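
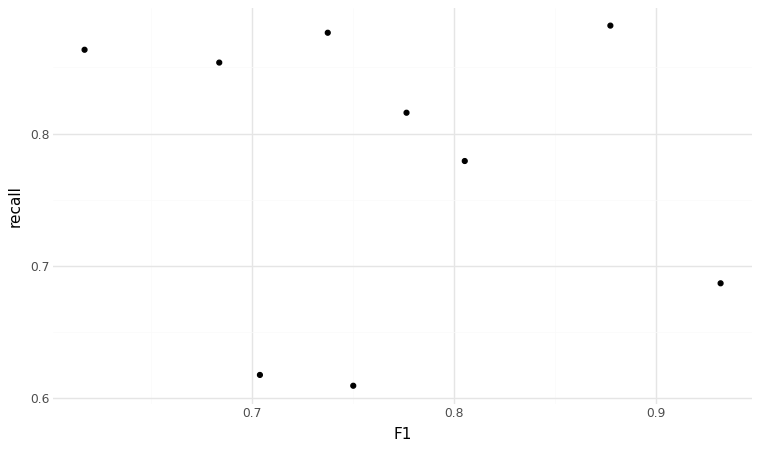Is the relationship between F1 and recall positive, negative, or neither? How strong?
no clear correlation

Points are roughly uncorrelated; weak (|r| ≈ 0.1).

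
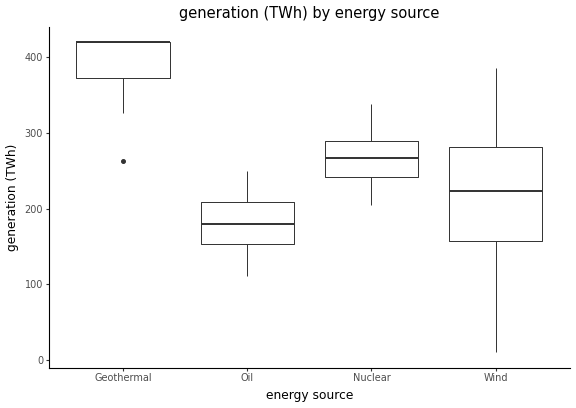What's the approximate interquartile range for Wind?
Q3 ≈ 275, Q1 ≈ 150; IQR ≈ 125.

≈ 125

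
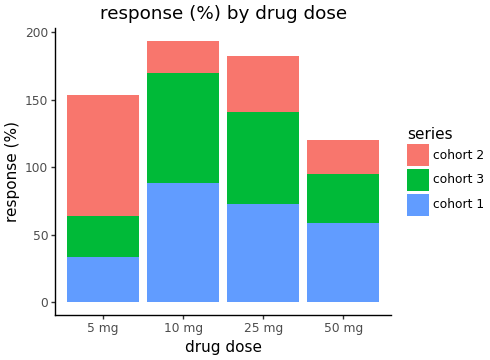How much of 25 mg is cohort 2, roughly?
cohort 2 top ≈ 180, bottom ≈ 140; segment ≈ 40.

≈ 40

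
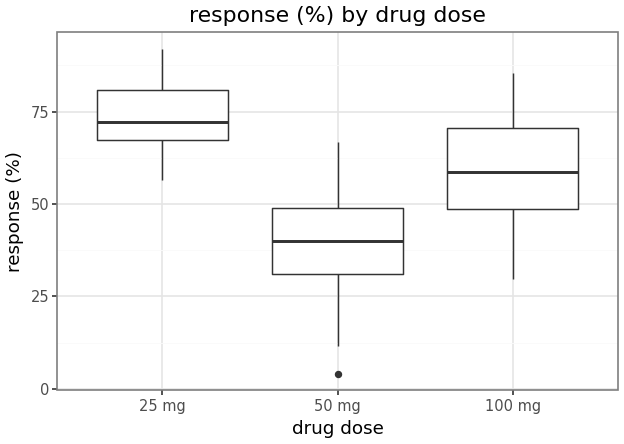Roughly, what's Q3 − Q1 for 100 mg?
Q3 ≈ 70, Q1 ≈ 50; IQR ≈ 20.

≈ 20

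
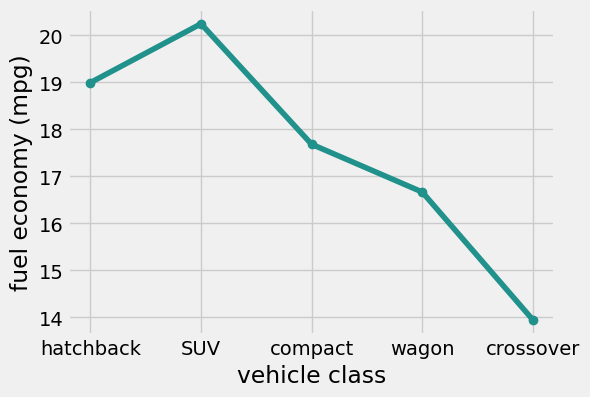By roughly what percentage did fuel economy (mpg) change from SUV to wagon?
SUV ≈ 20, wagon ≈ 17; (17 − 20) / 20 ≈ -15%.

≈ -15%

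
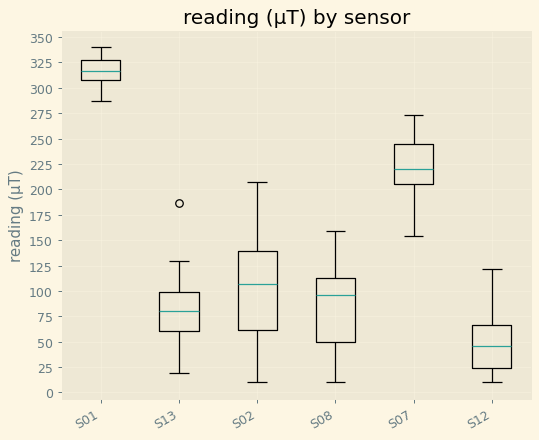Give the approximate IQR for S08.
≈ 75

Q3 ≈ 125, Q1 ≈ 50; IQR ≈ 75.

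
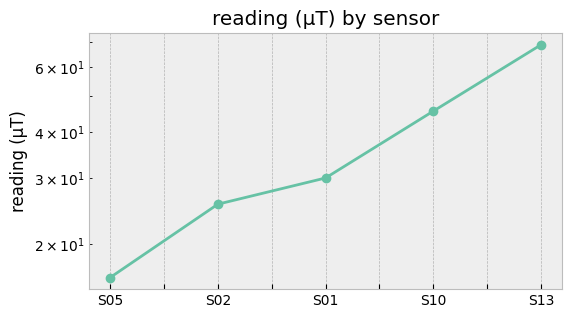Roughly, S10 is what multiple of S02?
S10 ≈ 45, S02 ≈ 25; 45/25 ≈ 1.8.

≈ 1.8×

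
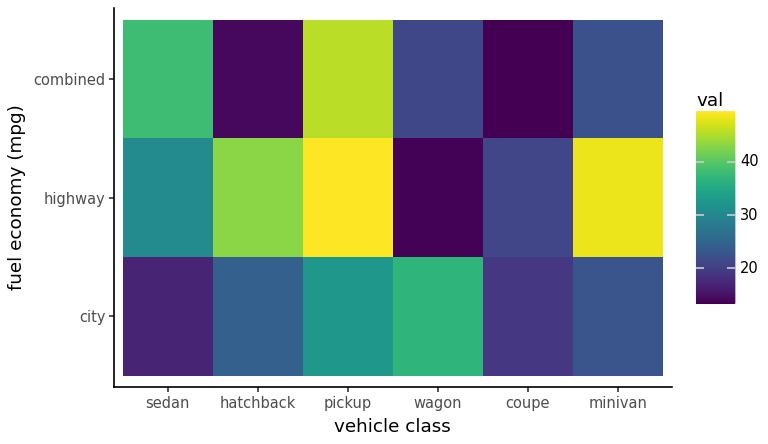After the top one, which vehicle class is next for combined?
sedan

Top 3 for combined: pickup ≈ 45, sedan ≈ 40, minivan ≈ 20.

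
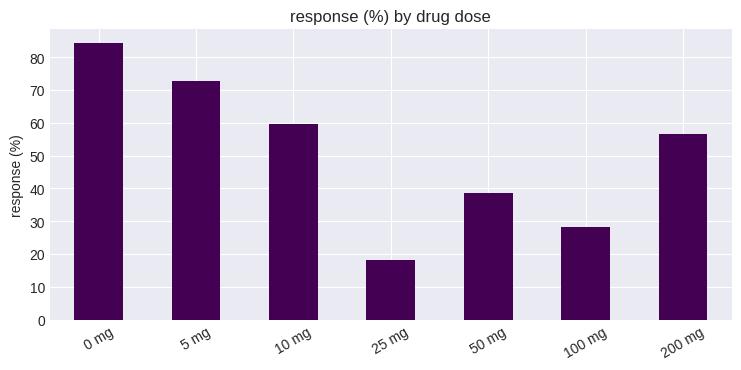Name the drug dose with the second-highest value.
Top 3: 0 mg ≈ 80, 5 mg ≈ 70, 10 mg ≈ 60.

5 mg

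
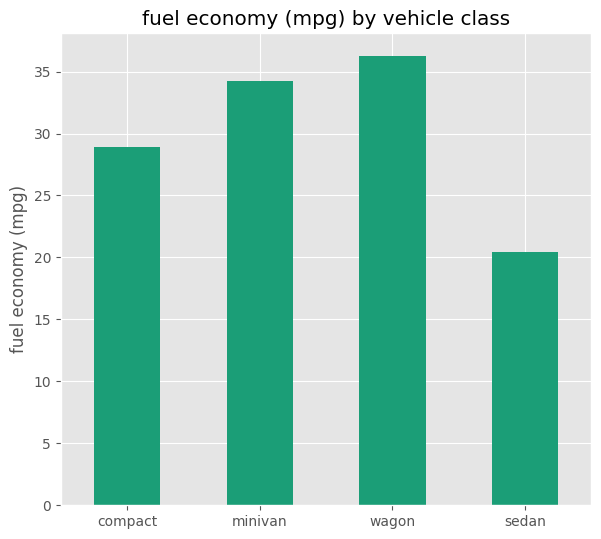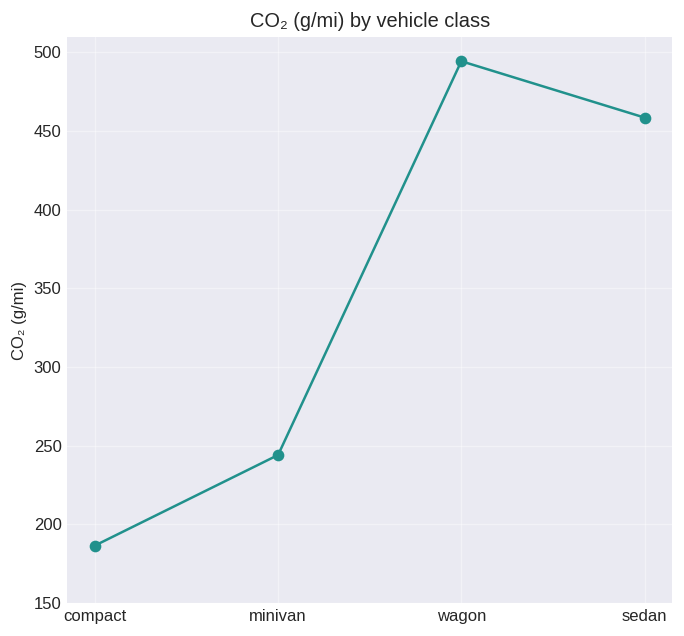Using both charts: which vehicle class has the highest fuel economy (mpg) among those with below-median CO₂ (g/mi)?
Chart 2 median CO₂ (g/mi) ≈ 350; below-median vehicle classes: compact, minivan. Among those, minivan has the highest fuel economy (mpg) (≈ 35).

minivan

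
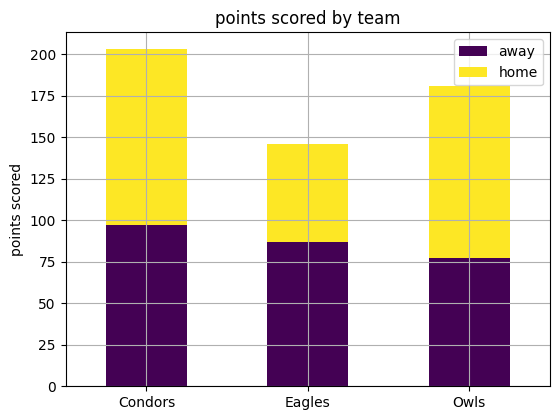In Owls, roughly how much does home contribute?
≈ 100

home top ≈ 180, bottom ≈ 80; segment ≈ 100.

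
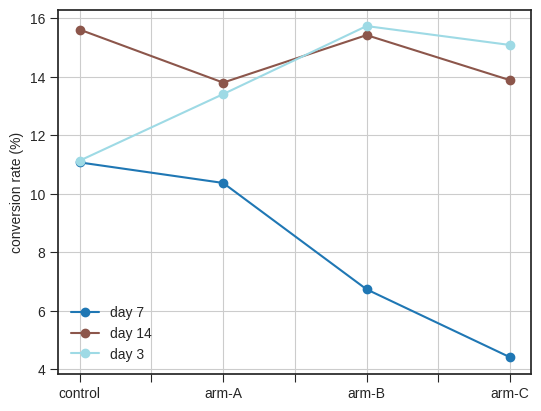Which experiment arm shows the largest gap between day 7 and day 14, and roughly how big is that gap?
arm-C, ≈ 10 %

arm-C: day 7 ≈ 4, day 14 ≈ 14 → gap ≈ 10. Next-largest (arm-B) is only ≈ 8.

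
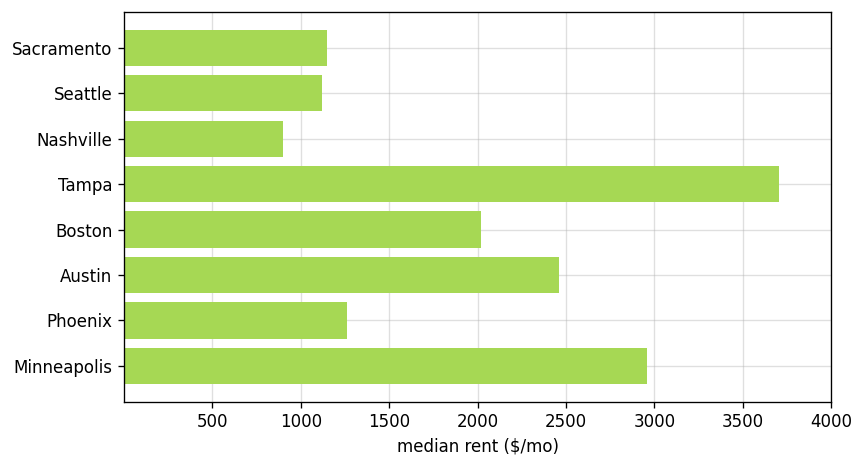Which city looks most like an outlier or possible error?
Tampa ≈ 3500; the rest sit between ≈ 1000 and ≈ 3000.

Tampa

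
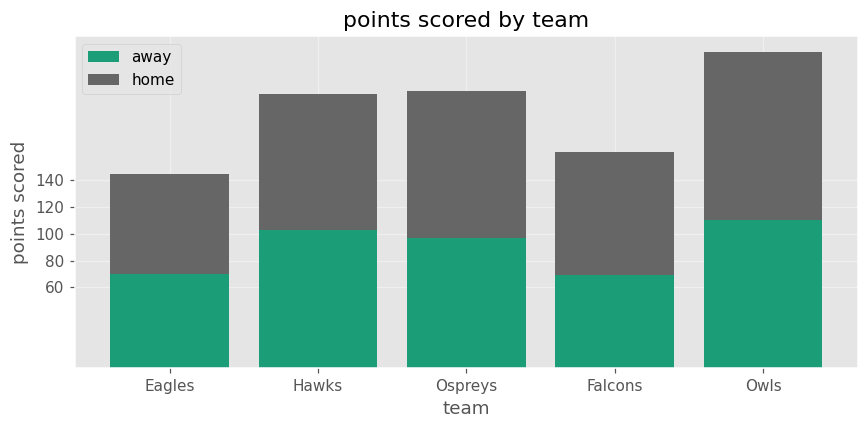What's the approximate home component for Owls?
home top ≈ 240, bottom ≈ 120; segment ≈ 120.

≈ 120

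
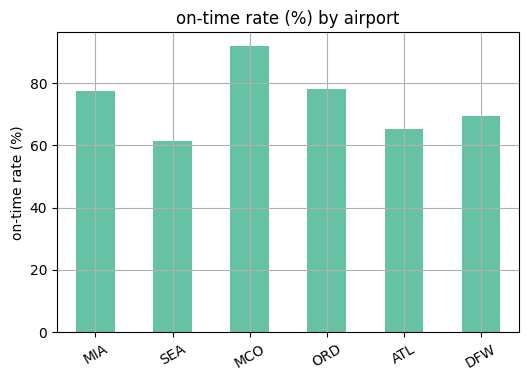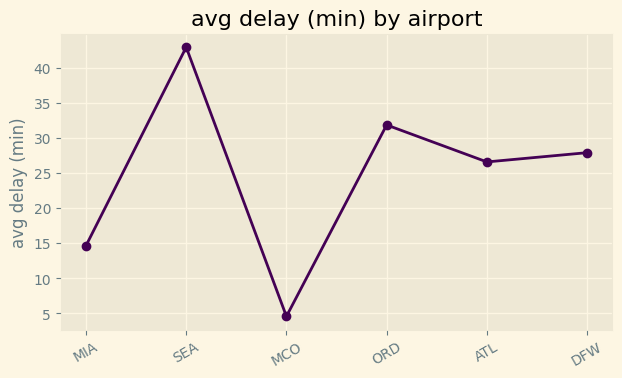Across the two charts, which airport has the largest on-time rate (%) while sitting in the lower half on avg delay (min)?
MCO

Chart 2 median avg delay (min) ≈ 25; below-median airports: MIA, MCO, ATL. Among those, MCO has the highest on-time rate (%) (≈ 90).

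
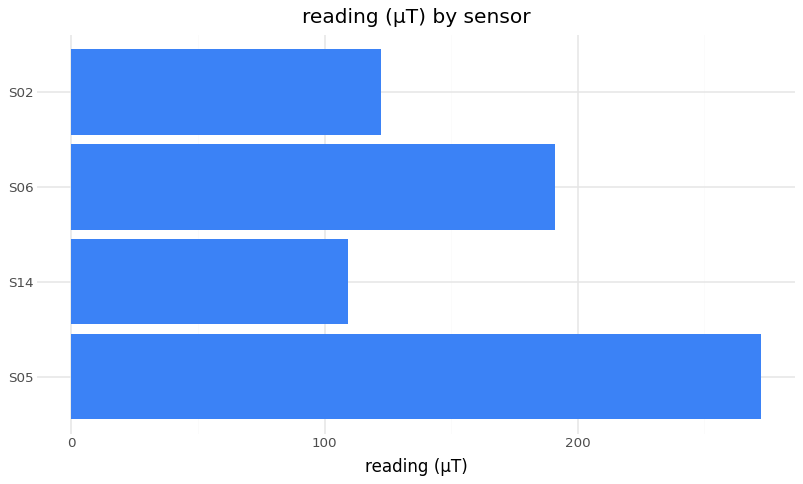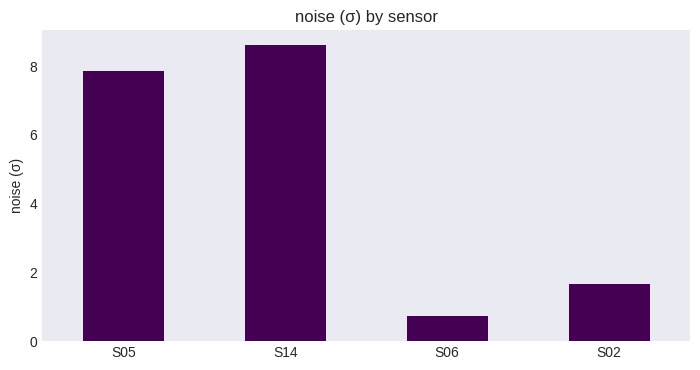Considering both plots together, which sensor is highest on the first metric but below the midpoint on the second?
Chart 2 median noise (σ) ≈ 5; below-median sensors: S06, S02. Among those, S06 has the highest reading (µT) (≈ 200).

S06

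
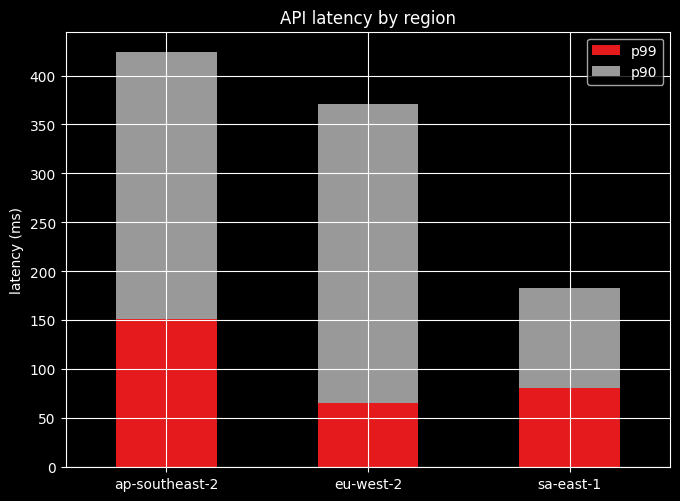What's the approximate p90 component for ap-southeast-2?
p90 top ≈ 400, bottom ≈ 150; segment ≈ 250.

≈ 250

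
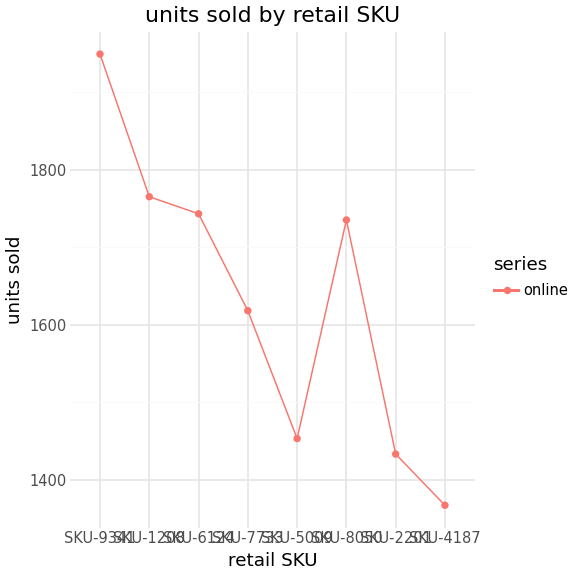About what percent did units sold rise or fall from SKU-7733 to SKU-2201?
SKU-7733 ≈ 1600, SKU-2201 ≈ 1450; (1450 − 1600) / 1600 ≈ -9.4%.

≈ -9.4%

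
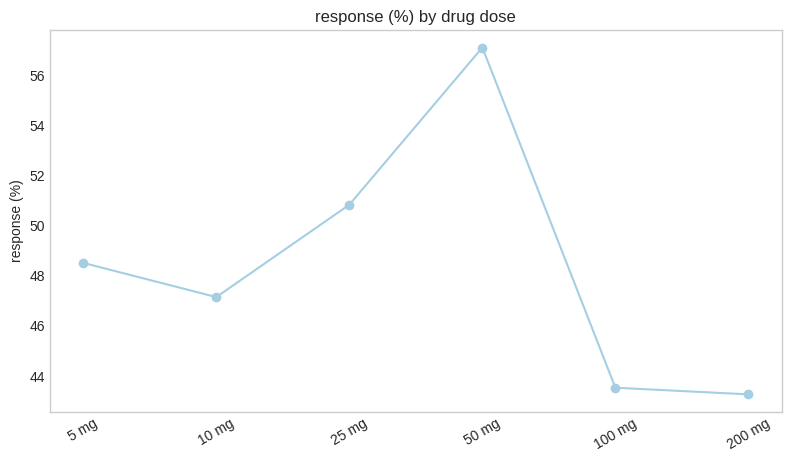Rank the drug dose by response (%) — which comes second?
25 mg

Top 3: 50 mg ≈ 58, 25 mg ≈ 50, 5 mg ≈ 48.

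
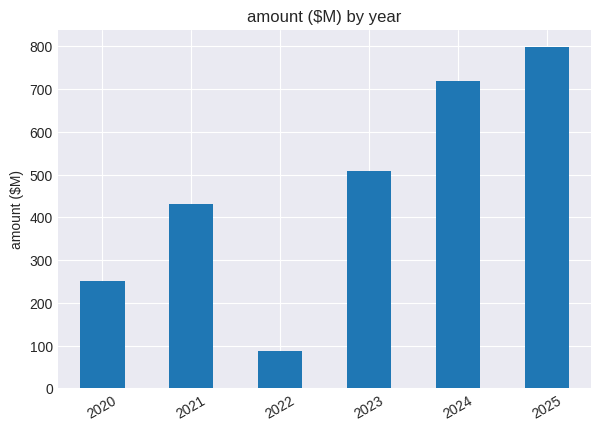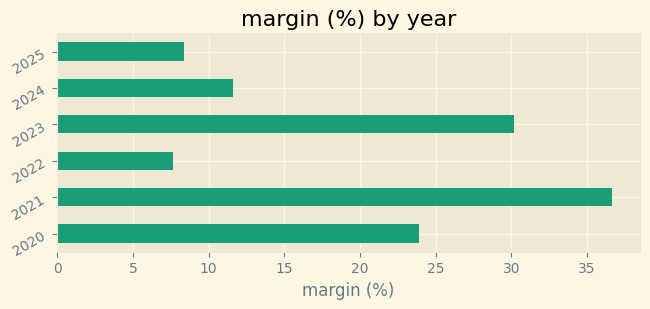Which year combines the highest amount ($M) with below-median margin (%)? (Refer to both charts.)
Chart 2 median margin (%) ≈ 20; below-median years: 2022, 2024, 2025. Among those, 2025 has the highest amount ($M) (≈ 800).

2025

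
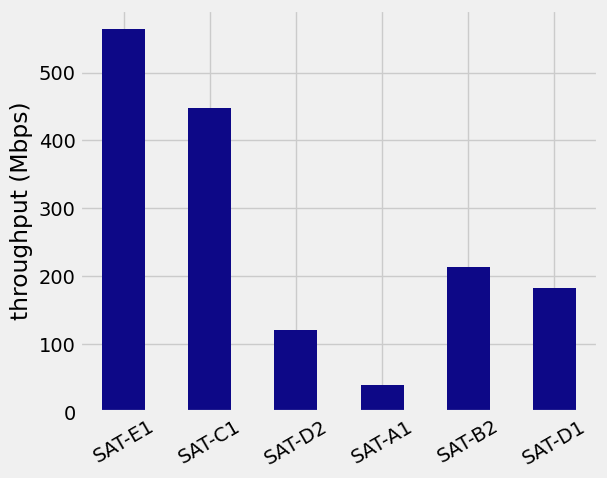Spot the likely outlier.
SAT-E1 ≈ 550; the rest sit between ≈ 50 and ≈ 450.

SAT-E1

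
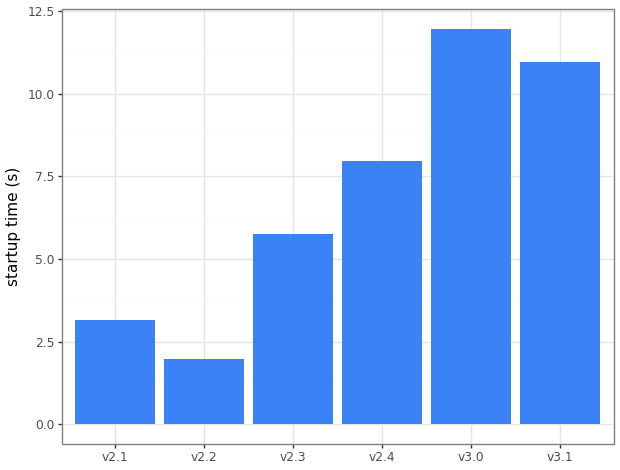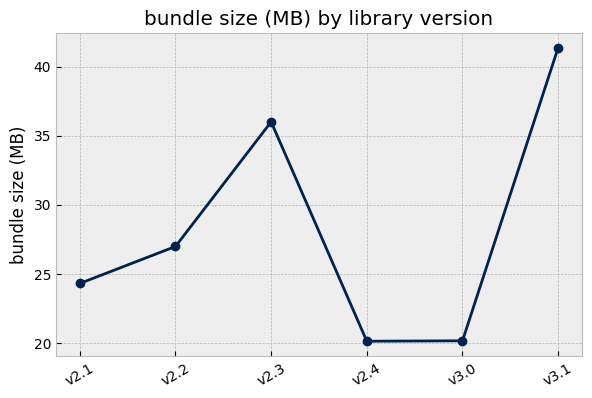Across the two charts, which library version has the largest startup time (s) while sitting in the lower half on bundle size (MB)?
Chart 2 median bundle size (MB) ≈ 25; below-median library versions: v2.1, v2.4, v3.0. Among those, v3.0 has the highest startup time (s) (≈ 12).

v3.0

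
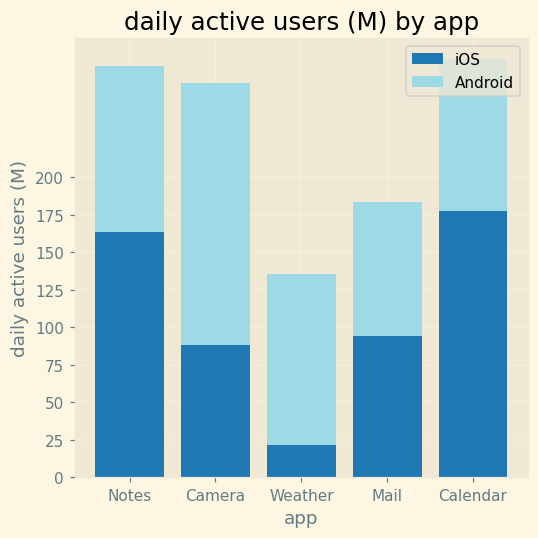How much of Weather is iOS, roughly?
≈ 25

iOS top ≈ 25, bottom ≈ 0; segment ≈ 25.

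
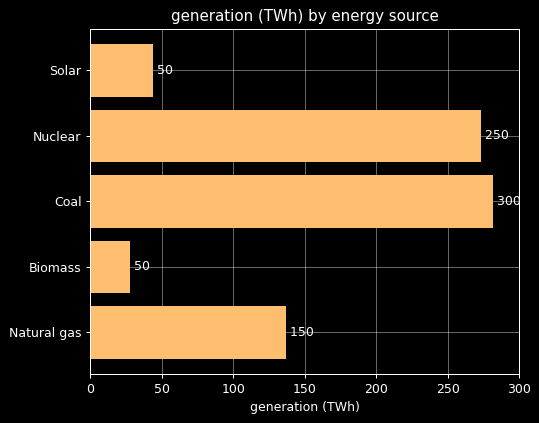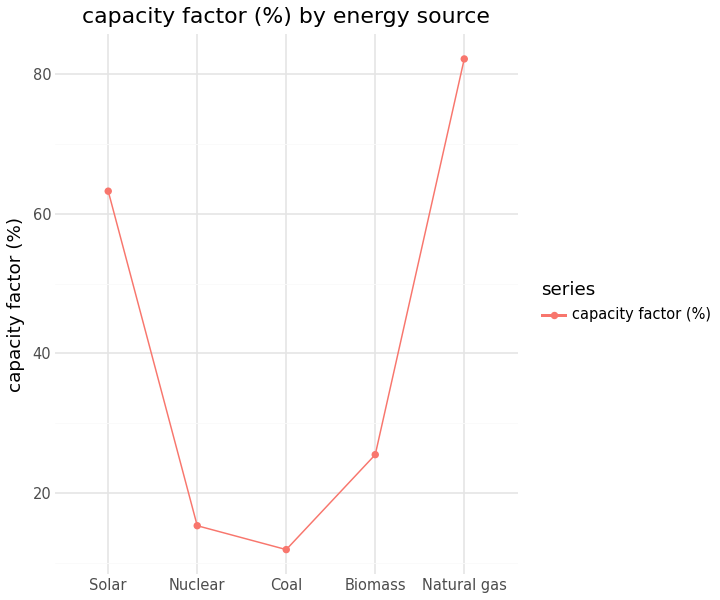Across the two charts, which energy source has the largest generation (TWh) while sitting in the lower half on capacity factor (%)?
Chart 2 median capacity factor (%) ≈ 30; below-median energy sources: Nuclear, Coal. Among those, Coal has the highest generation (TWh) (≈ 300).

Coal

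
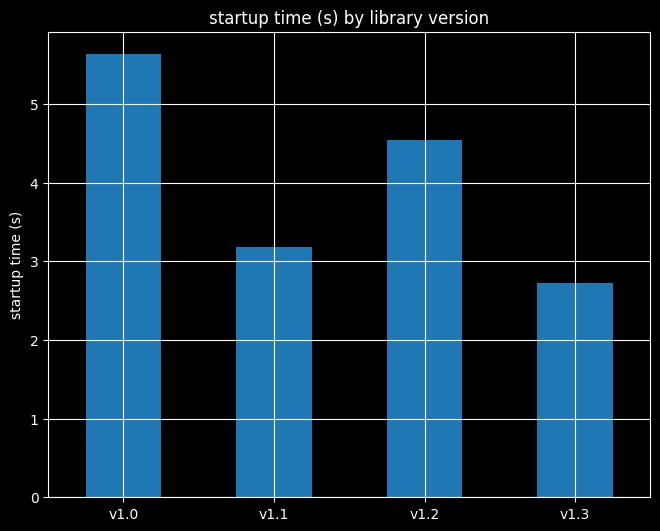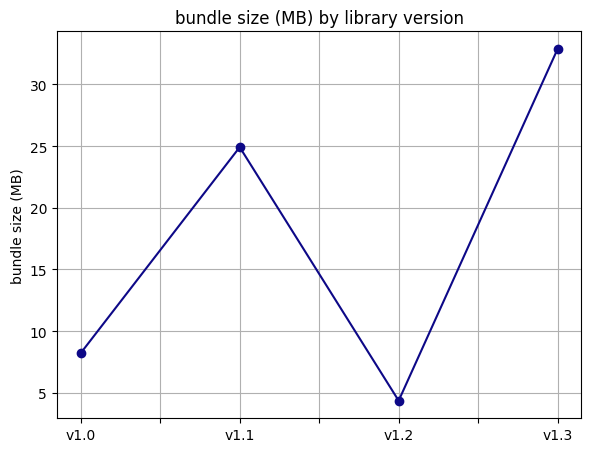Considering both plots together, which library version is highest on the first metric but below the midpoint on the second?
Chart 2 median bundle size (MB) ≈ 15; below-median library versions: v1.0, v1.2. Among those, v1.0 has the highest startup time (s) (≈ 6).

v1.0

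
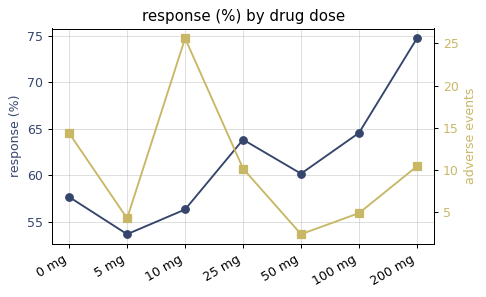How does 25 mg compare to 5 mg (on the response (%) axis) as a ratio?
25 mg ≈ 64, 5 mg ≈ 54; 64/54 ≈ 1.19.

≈ 1.19×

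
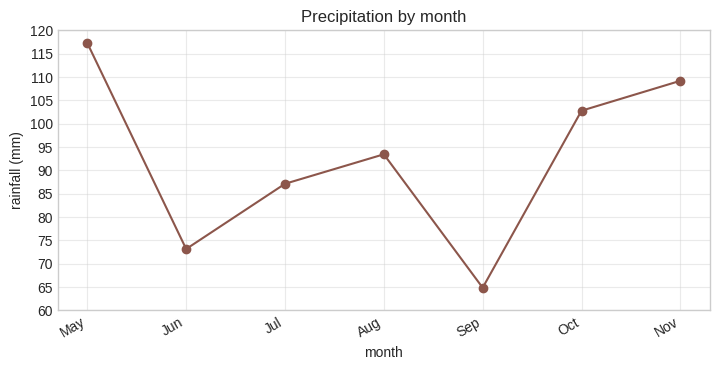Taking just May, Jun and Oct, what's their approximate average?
≈ 98

(115 + 75 + 105) / 3 ≈ 98.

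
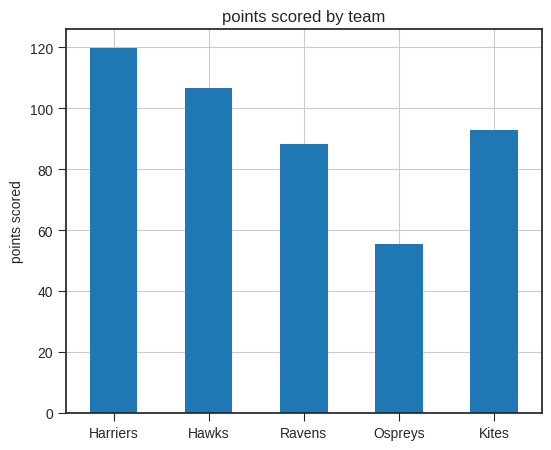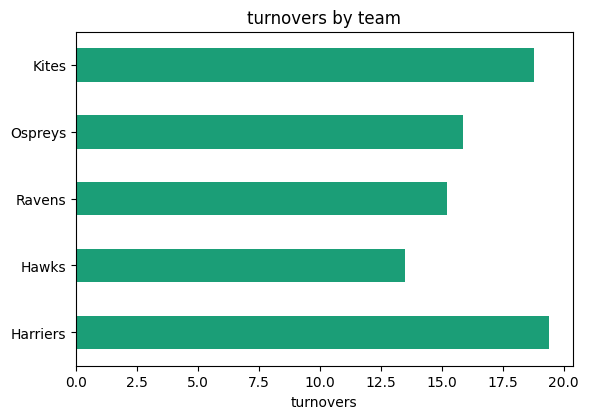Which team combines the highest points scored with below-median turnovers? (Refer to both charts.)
Chart 2 median turnovers ≈ 16; below-median teams: Hawks, Ravens. Among those, Hawks has the highest points scored (≈ 100).

Hawks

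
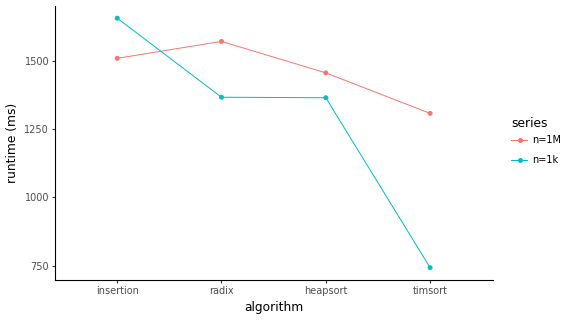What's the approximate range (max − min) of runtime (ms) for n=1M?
Max radix ≈ 1600, min timsort ≈ 1300; range ≈ 300.

≈ 300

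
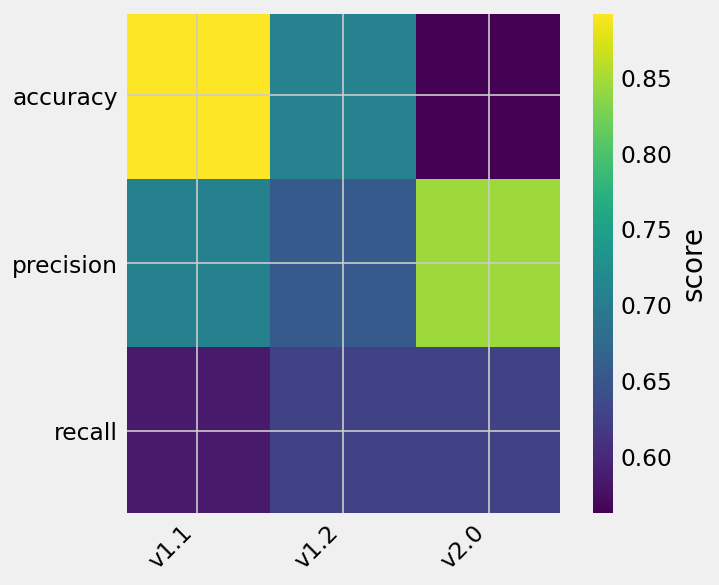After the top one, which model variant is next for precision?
Top 3 for precision: v2.0 ≈ 0.85, v1.1 ≈ 0.70, v1.2 ≈ 0.65.

v1.1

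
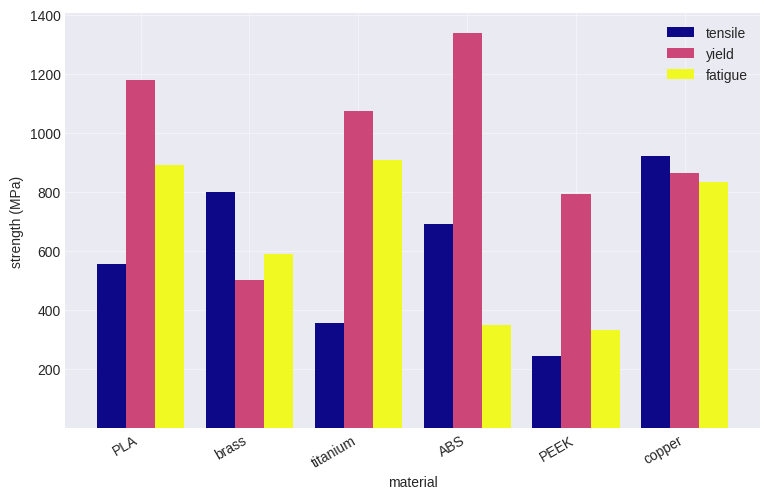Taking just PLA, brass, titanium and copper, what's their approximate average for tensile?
(600 + 800 + 400 + 1000) / 4 ≈ 700.

≈ 700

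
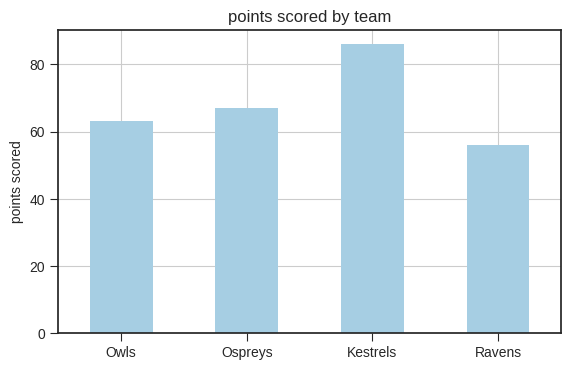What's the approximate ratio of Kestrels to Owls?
Kestrels ≈ 90, Owls ≈ 60; 90/60 ≈ 1.5.

≈ 1.5×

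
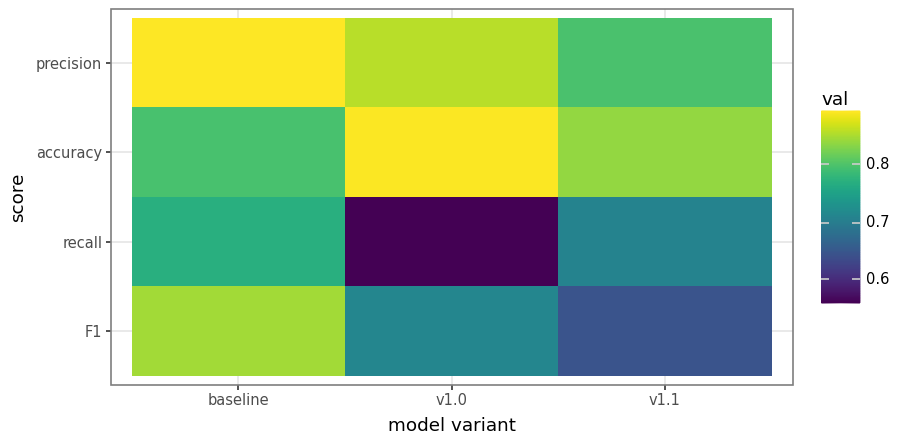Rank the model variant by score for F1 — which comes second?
Top 3 for F1: baseline ≈ 0.85, v1.0 ≈ 0.70, v1.1 ≈ 0.65.

v1.0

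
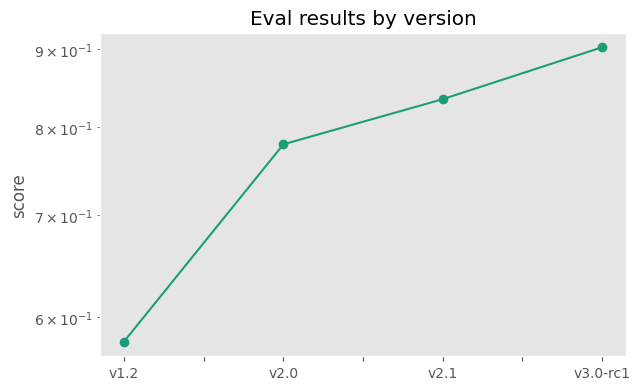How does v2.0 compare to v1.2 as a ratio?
v2.0 ≈ 0.80, v1.2 ≈ 0.60; 0.80/0.60 ≈ 1.33.

≈ 1.33×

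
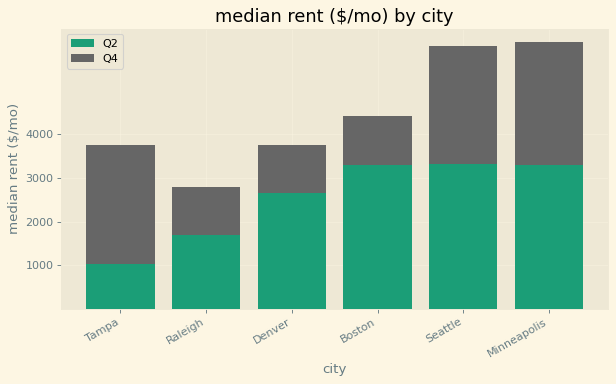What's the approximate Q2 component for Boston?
≈ 3000

Q2 top ≈ 3000, bottom ≈ 0; segment ≈ 3000.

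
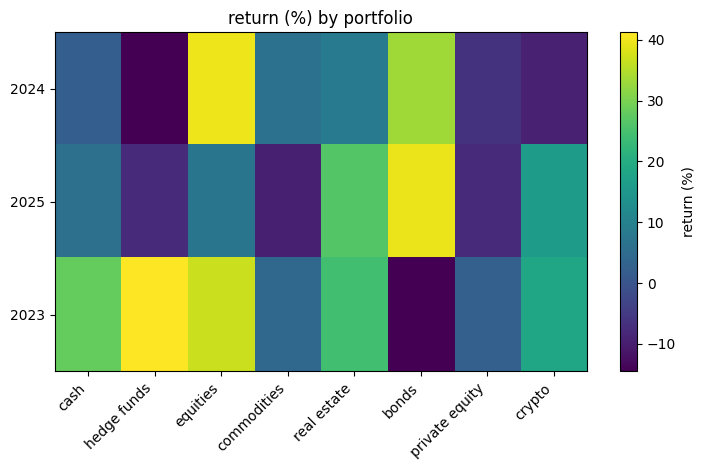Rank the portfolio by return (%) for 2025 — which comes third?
crypto

Top 4 for 2025: bonds ≈ 40, real estate ≈ 25, crypto ≈ 15, equities ≈ 5.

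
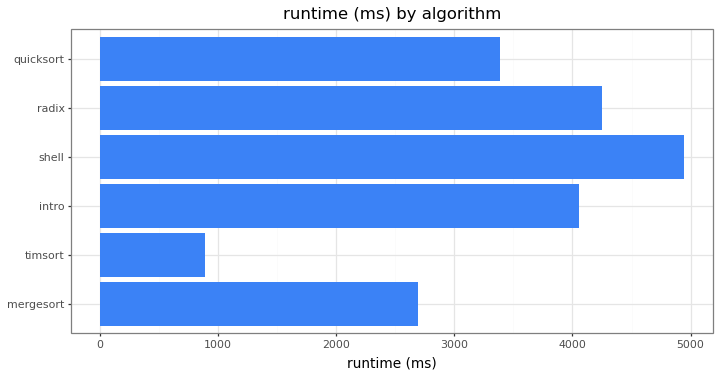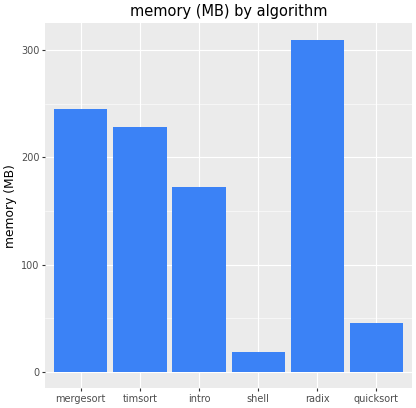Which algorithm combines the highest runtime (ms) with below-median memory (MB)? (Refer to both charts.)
shell

Chart 2 median memory (MB) ≈ 200; below-median algorithms: intro, shell, quicksort. Among those, shell has the highest runtime (ms) (≈ 5000).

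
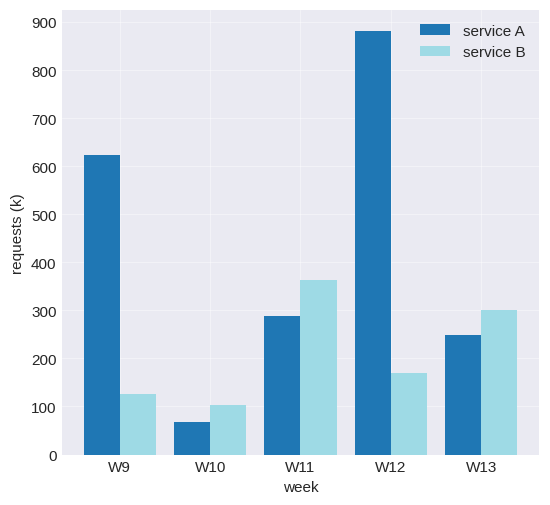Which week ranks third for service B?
Top 4 for service B: W11 ≈ 400, W13 ≈ 300, W12 ≈ 200, W9 ≈ 100.

W12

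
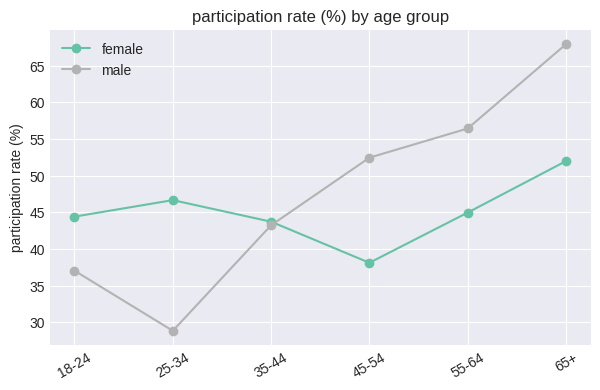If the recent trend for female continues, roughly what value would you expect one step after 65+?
Last three: 40, 45, 50 → slope ≈ 5/step → next ≈ 55.

≈ 55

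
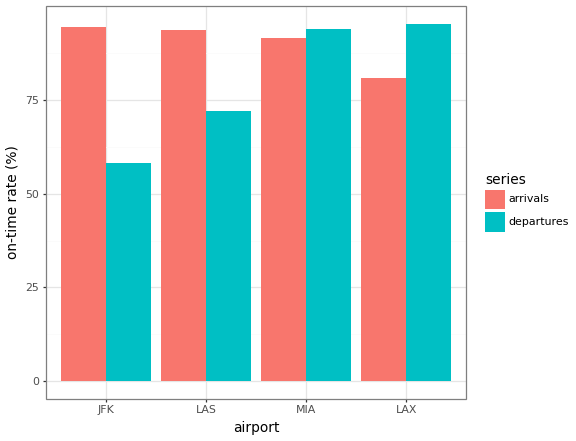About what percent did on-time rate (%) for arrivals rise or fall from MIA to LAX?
MIA ≈ 90, LAX ≈ 80; (80 − 90) / 90 ≈ -11.1%.

≈ -11.1%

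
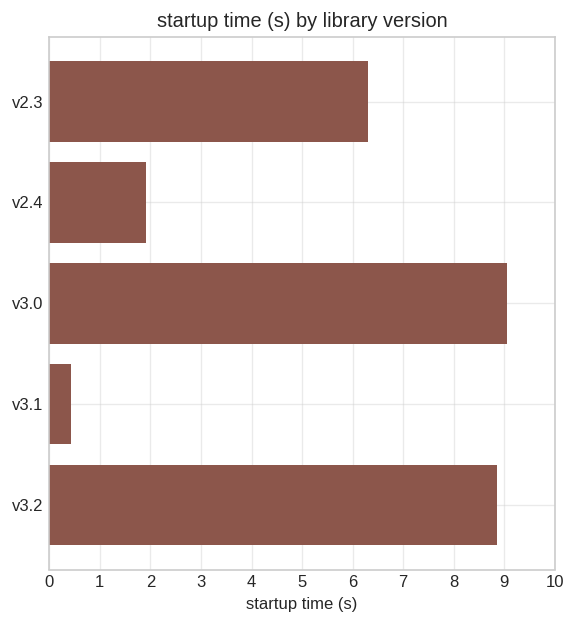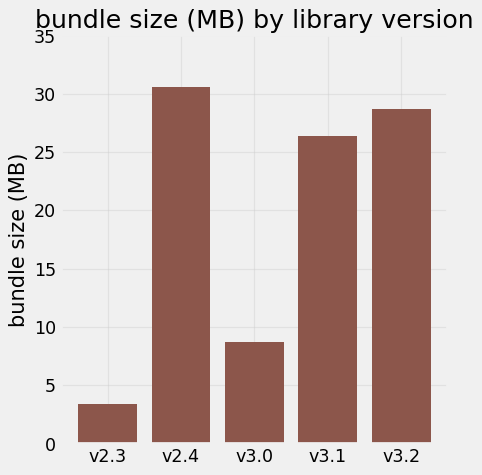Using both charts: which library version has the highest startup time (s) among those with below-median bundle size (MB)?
v3.0

Chart 2 median bundle size (MB) ≈ 25; below-median library versions: v2.3, v3.0. Among those, v3.0 has the highest startup time (s) (≈ 9).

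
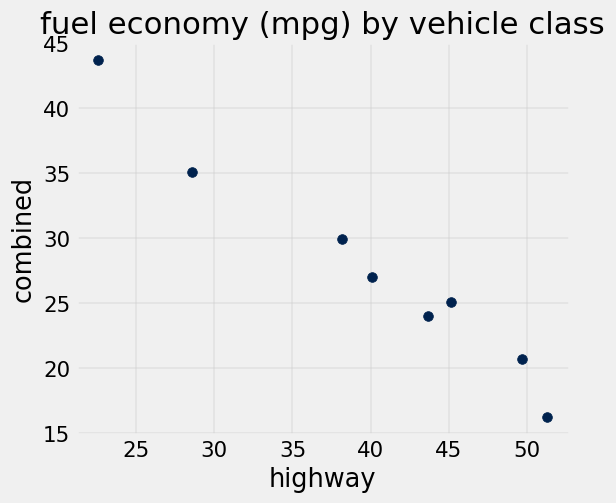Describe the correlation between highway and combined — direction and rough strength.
Points are negatively correlated; strong (|r| ≈ 1.0).

negative, strong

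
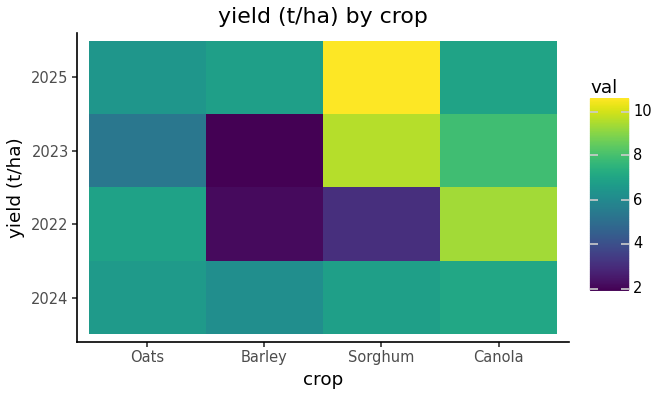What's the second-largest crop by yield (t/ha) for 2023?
Canola

Top 3 for 2023: Sorghum ≈ 10, Canola ≈ 8, Oats ≈ 5.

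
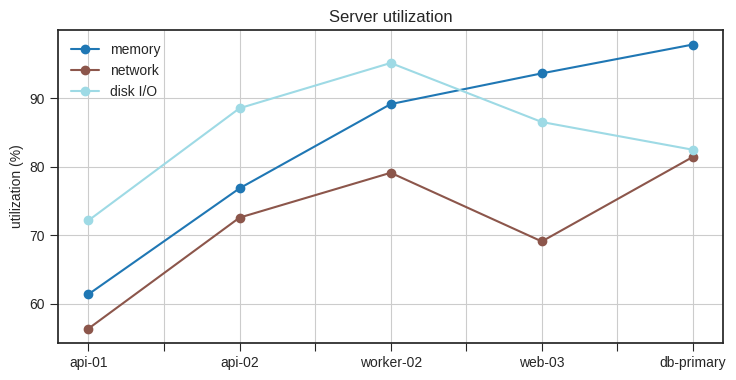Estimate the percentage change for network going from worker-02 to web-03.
worker-02 ≈ 80, web-03 ≈ 70; (70 − 80) / 80 ≈ -12.5%.

≈ -12.5%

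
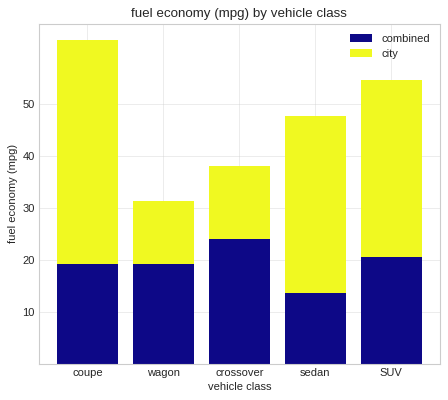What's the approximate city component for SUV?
city top ≈ 50, bottom ≈ 20; segment ≈ 30.

≈ 30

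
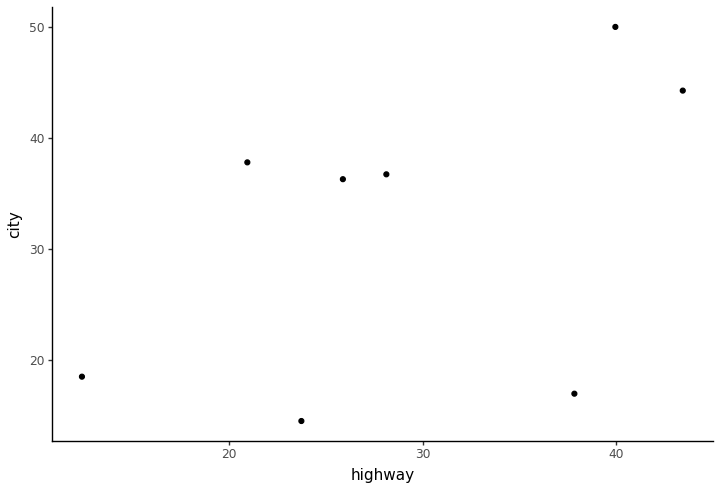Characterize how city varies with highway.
positive, moderate

Points are positively correlated; moderate (|r| ≈ 0.5).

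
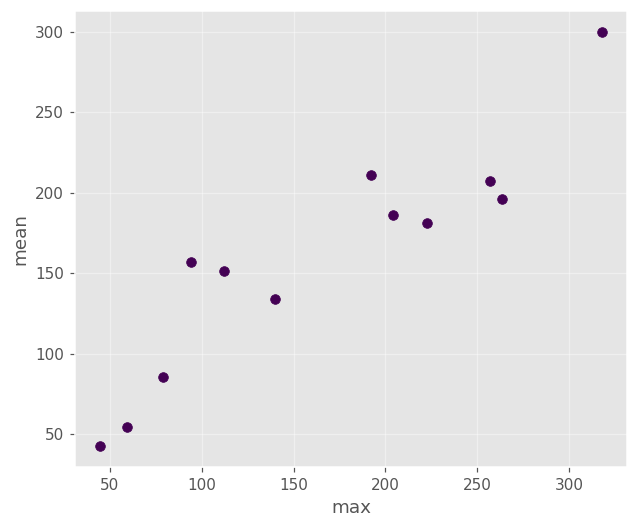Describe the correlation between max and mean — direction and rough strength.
positive, strong

Points are positively correlated; strong (|r| ≈ 0.9).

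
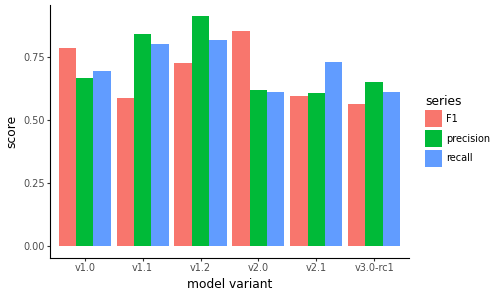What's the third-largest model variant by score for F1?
v1.2

Top 4 for F1: v2.0 ≈ 0.9, v1.0 ≈ 0.8, v1.2 ≈ 0.7, v2.1 ≈ 0.6.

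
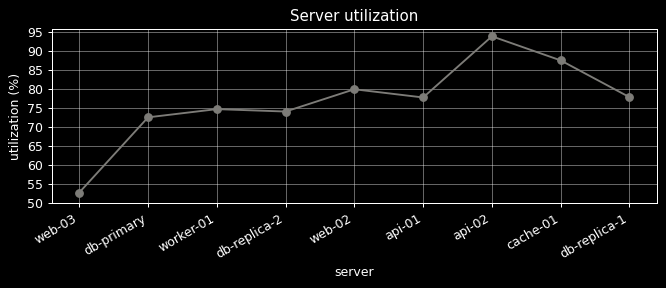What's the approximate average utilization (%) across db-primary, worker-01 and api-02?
(75 + 75 + 95) / 3 ≈ 82.

≈ 82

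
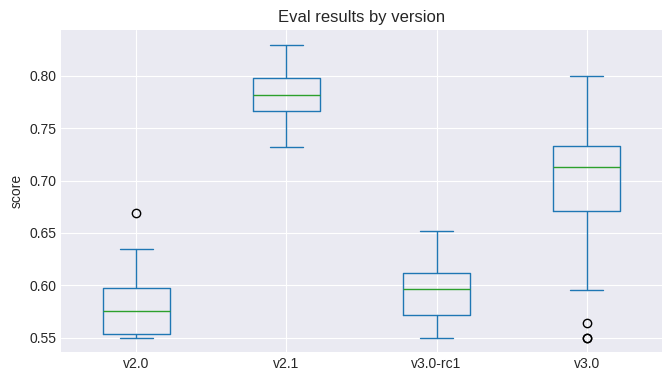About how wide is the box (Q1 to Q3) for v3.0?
≈ 0.06

Q3 ≈ 0.74, Q1 ≈ 0.68; IQR ≈ 0.06.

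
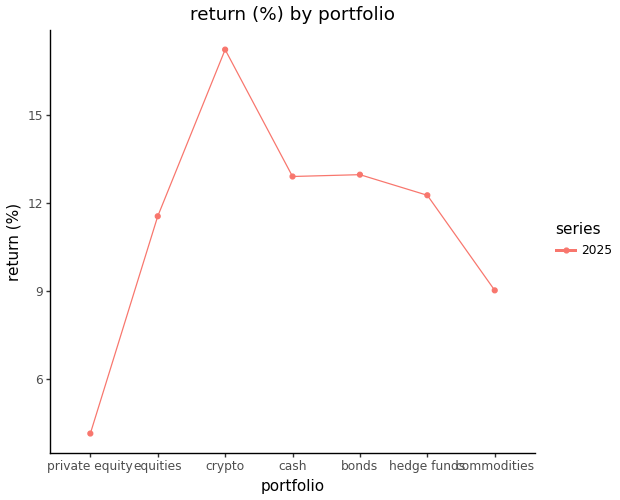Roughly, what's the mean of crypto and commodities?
(18 + 10) / 2 ≈ 14.

≈ 14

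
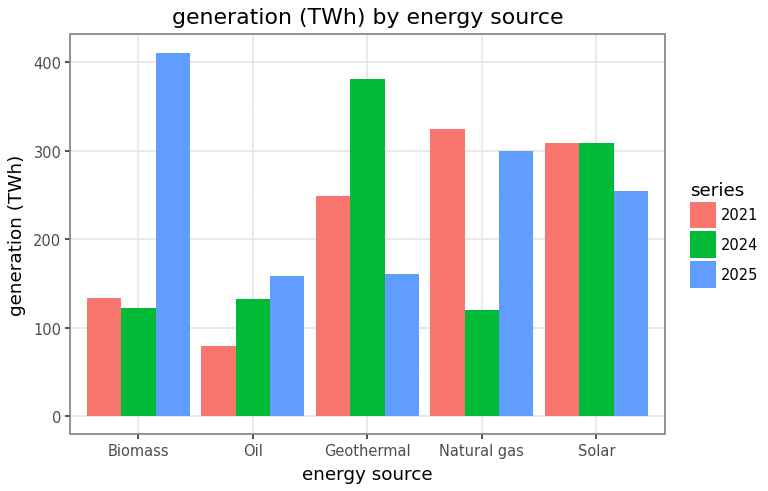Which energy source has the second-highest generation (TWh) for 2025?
Natural gas

Top 3 for 2025: Biomass ≈ 400, Natural gas ≈ 300, Solar ≈ 250.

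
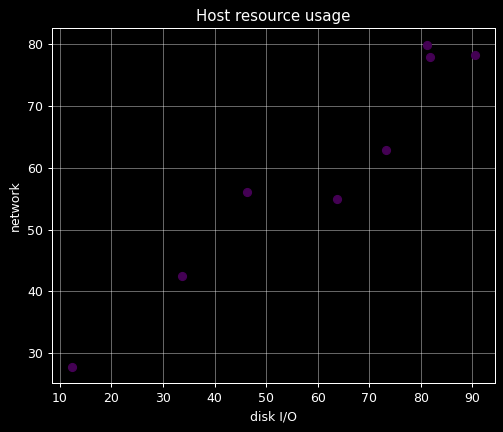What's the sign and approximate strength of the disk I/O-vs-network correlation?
positive, strong

Points are positively correlated; strong (|r| ≈ 1.0).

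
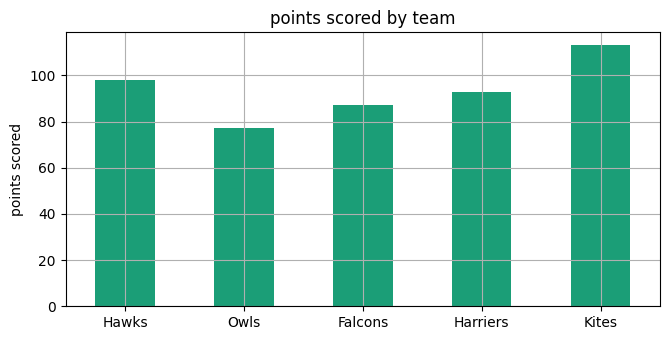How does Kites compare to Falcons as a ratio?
Kites ≈ 110, Falcons ≈ 90; 110/90 ≈ 1.22.

≈ 1.22×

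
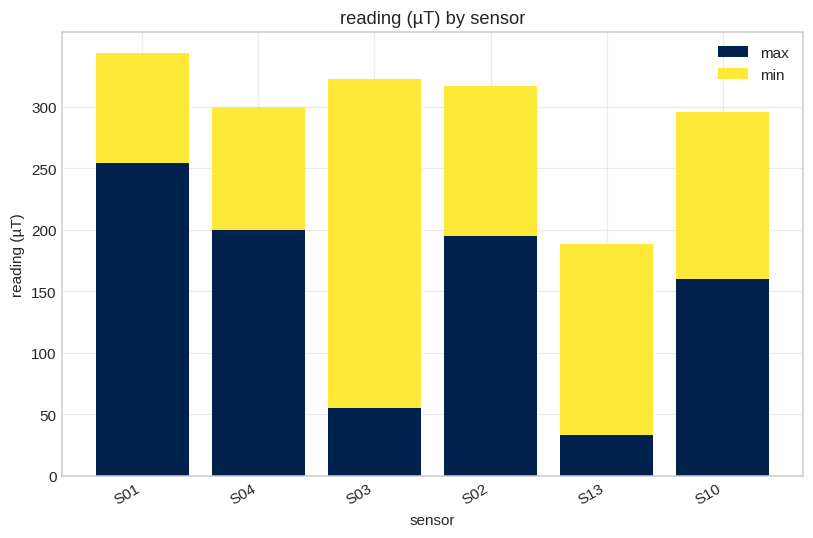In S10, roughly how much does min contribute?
min top ≈ 300, bottom ≈ 150; segment ≈ 150.

≈ 150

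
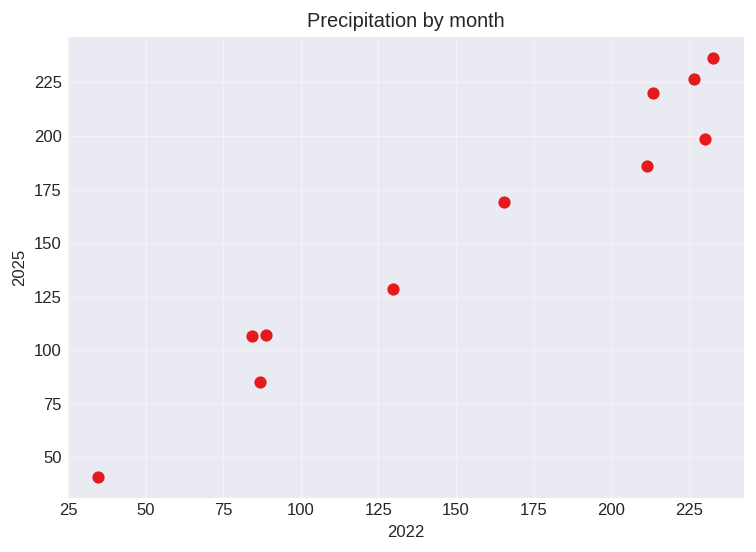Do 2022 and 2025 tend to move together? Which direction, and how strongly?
Points are positively correlated; strong (|r| ≈ 1.0).

positive, strong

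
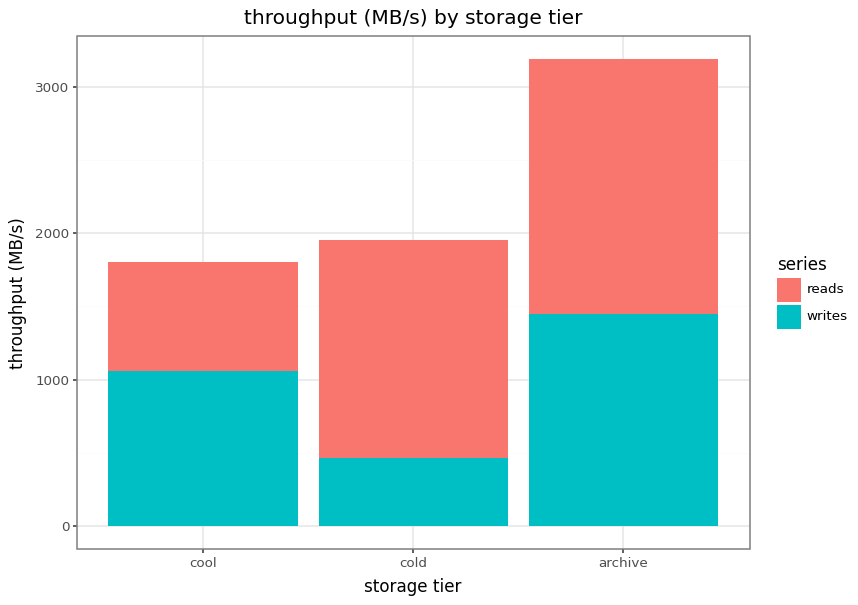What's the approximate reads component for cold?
reads top ≈ 2000, bottom ≈ 500; segment ≈ 1500.

≈ 1500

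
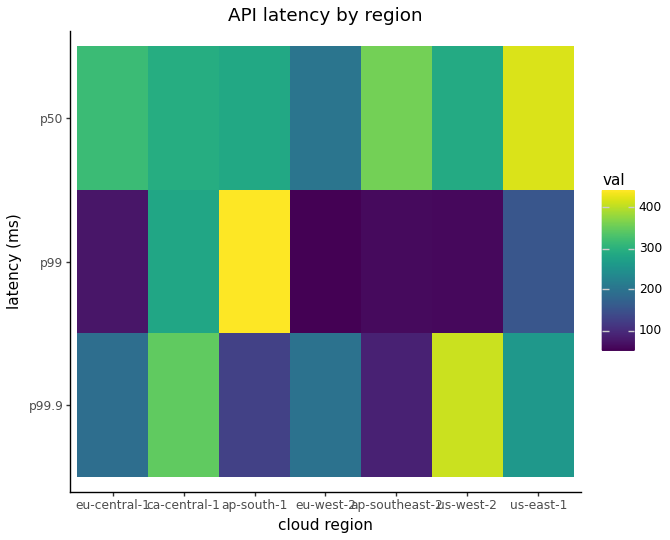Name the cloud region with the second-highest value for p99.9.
ca-central-1

Top 3 for p99.9: us-west-2 ≈ 400, ca-central-1 ≈ 350, us-east-1 ≈ 250.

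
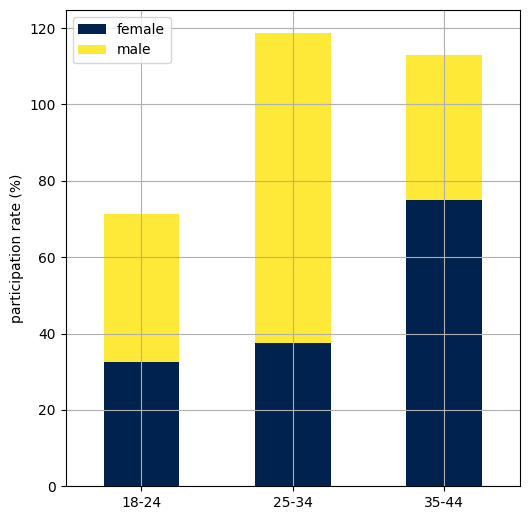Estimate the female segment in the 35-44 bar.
≈ 80

female top ≈ 80, bottom ≈ 0; segment ≈ 80.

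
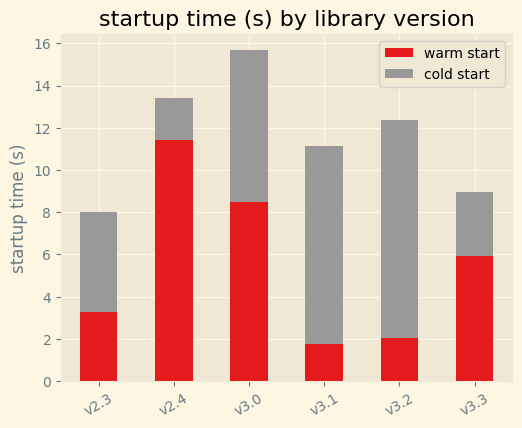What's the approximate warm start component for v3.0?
≈ 8

warm start top ≈ 8, bottom ≈ 0; segment ≈ 8.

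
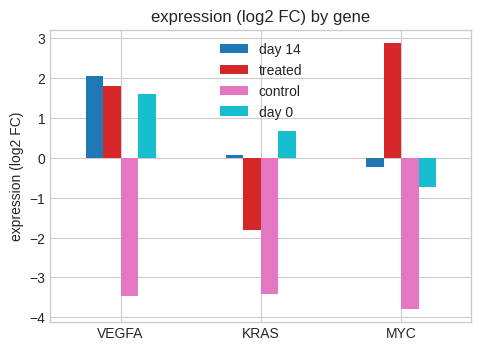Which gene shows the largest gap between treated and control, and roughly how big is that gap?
MYC, ≈ 7 log2 FC

MYC: treated ≈ 3, control ≈ -4 → gap ≈ 7. Next-largest (VEGFA) is only ≈ 5.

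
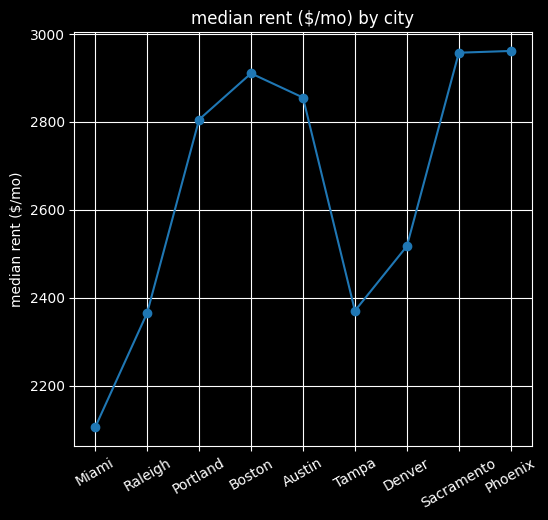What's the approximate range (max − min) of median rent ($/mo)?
≈ 900

Max Phoenix ≈ 3000, min Miami ≈ 2100; range ≈ 900.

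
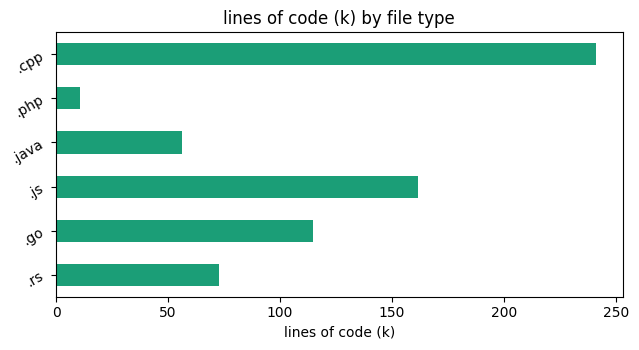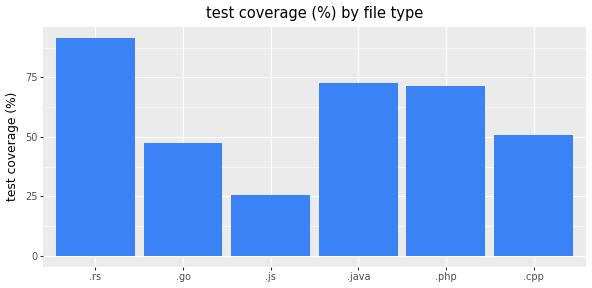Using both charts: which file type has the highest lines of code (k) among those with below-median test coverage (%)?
Chart 2 median test coverage (%) ≈ 60; below-median file types: .go, .js, .cpp. Among those, .cpp has the highest lines of code (k) (≈ 250).

.cpp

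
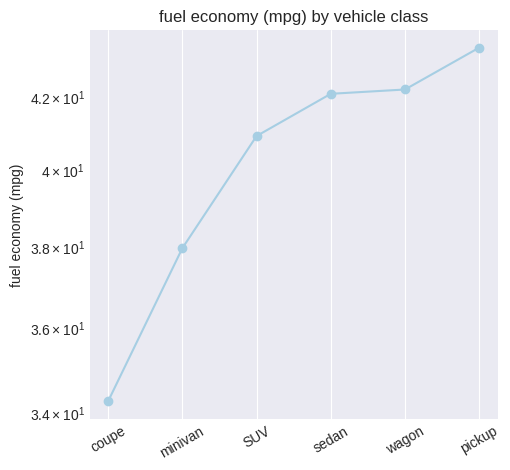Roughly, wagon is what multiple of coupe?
wagon ≈ 42, coupe ≈ 34; 42/34 ≈ 1.24.

≈ 1.24×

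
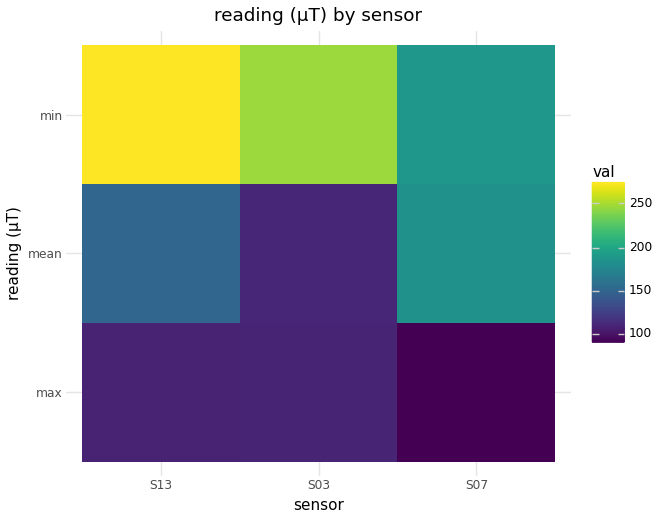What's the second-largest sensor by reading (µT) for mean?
Top 3 for mean: S07 ≈ 180, S13 ≈ 160, S03 ≈ 100.

S13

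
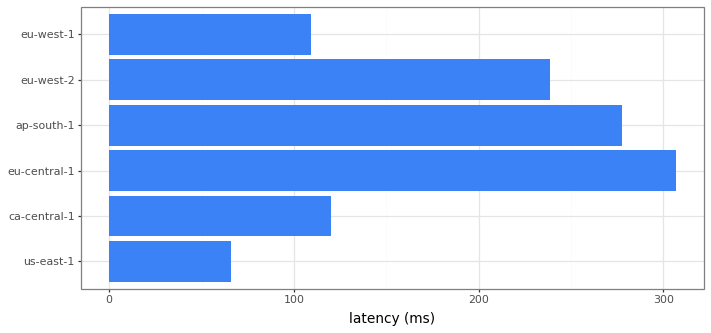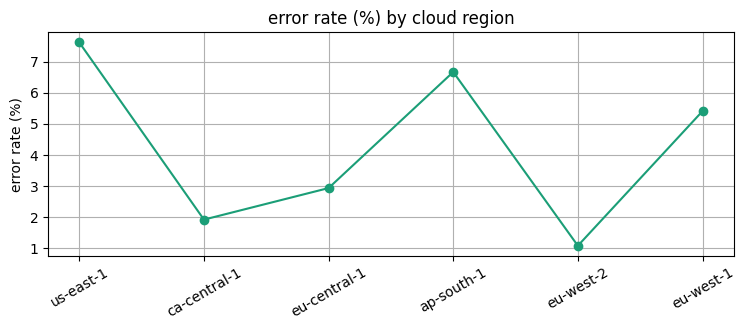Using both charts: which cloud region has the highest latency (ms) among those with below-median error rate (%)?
eu-central-1

Chart 2 median error rate (%) ≈ 4; below-median cloud regions: ca-central-1, eu-central-1, eu-west-2. Among those, eu-central-1 has the highest latency (ms) (≈ 300).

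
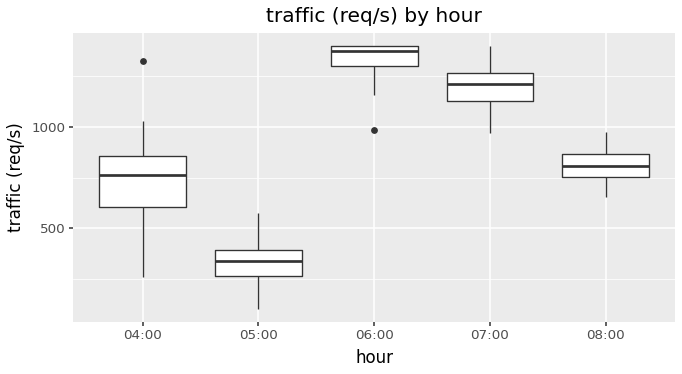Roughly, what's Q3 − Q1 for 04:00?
Q3 ≈ 900, Q1 ≈ 600; IQR ≈ 300.

≈ 300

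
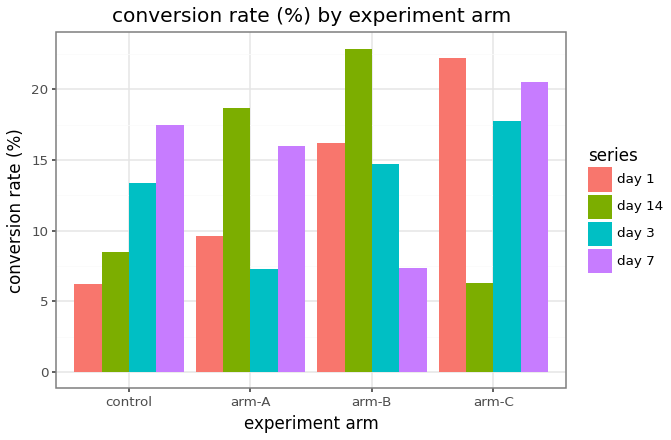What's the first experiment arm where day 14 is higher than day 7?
arm-A

control: day 14 ≈ 8 vs day 7 ≈ 18 (not yet); arm-A: day 14 ≈ 18 vs day 7 ≈ 16 (first crossover).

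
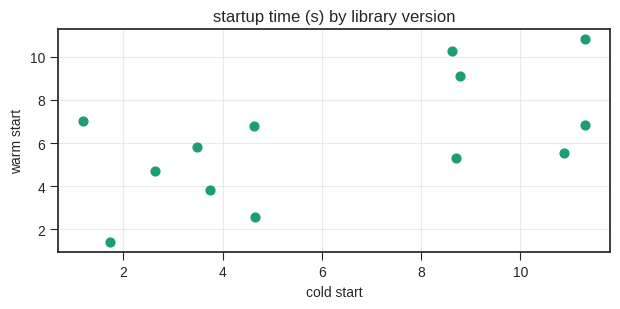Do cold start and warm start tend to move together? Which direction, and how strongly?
positive, moderate

Points are positively correlated; moderate (|r| ≈ 0.6).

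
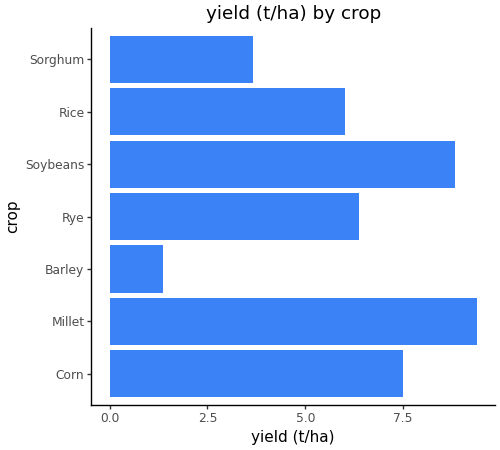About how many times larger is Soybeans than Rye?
≈ 1.5×

Soybeans ≈ 9, Rye ≈ 6; 9/6 ≈ 1.5.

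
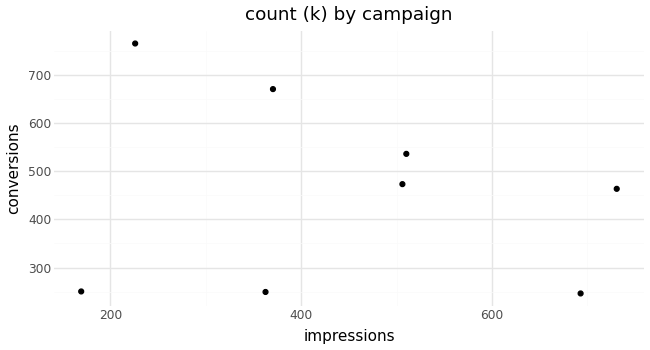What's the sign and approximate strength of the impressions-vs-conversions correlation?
Points are roughly uncorrelated; weak (|r| ≈ 0.2).

no clear correlation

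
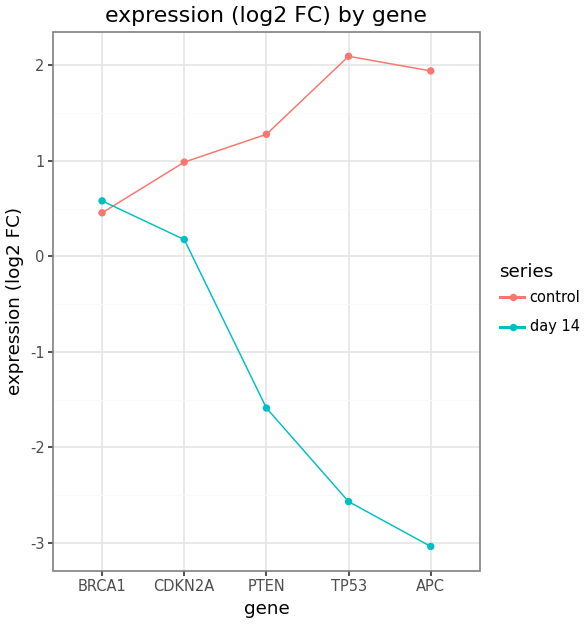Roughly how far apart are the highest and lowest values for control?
Max TP53 ≈ 2.0, min BRCA1 ≈ 0.5; range ≈ 1.5.

≈ 1.5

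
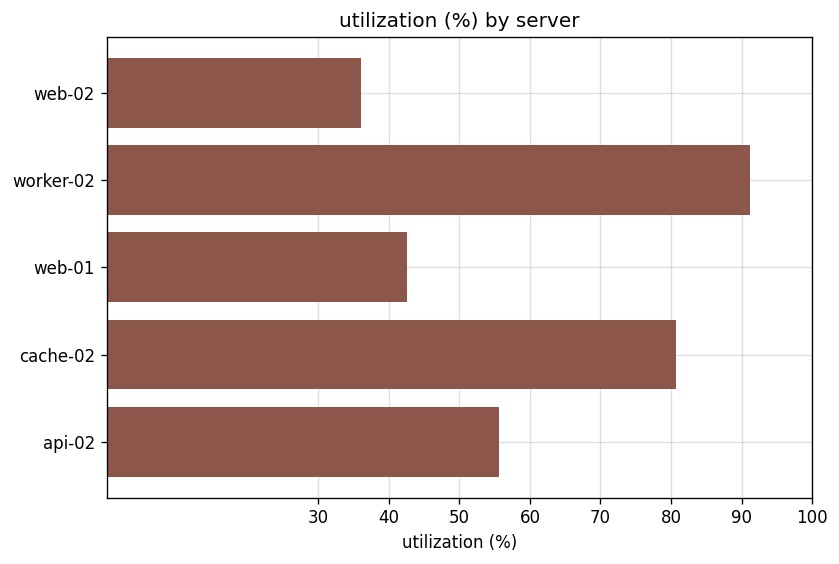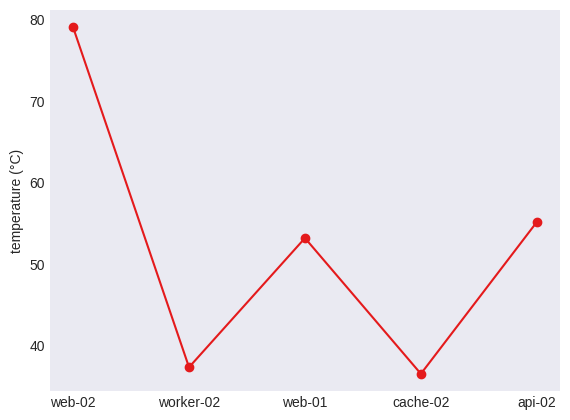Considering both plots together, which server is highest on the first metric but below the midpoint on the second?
worker-02

Chart 2 median temperature (°C) ≈ 50; below-median servers: worker-02, cache-02. Among those, worker-02 has the highest utilization (%) (≈ 90).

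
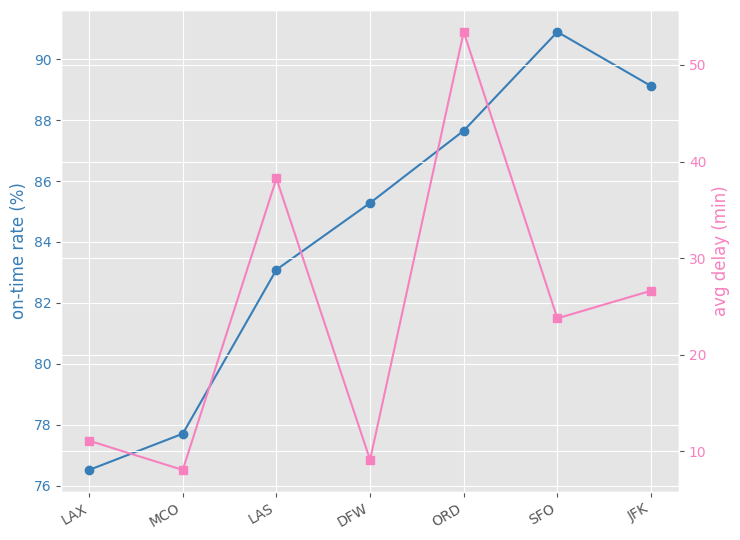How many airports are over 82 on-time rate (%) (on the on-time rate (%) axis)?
Above 82: LAS, DFW, ORD, SFO, JFK.

5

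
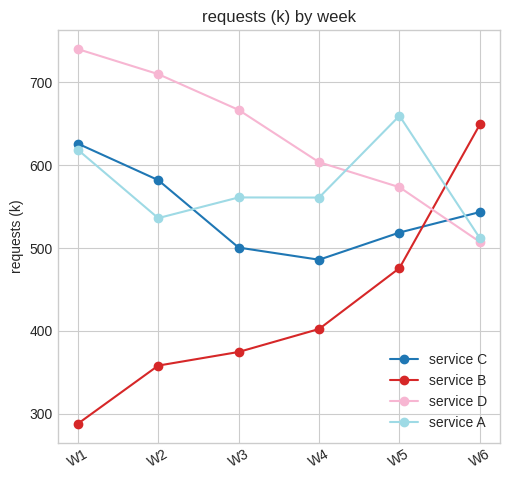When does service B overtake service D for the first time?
W6

W5: service B ≈ 500 vs service D ≈ 550 (not yet); W6: service B ≈ 650 vs service D ≈ 500 (first crossover).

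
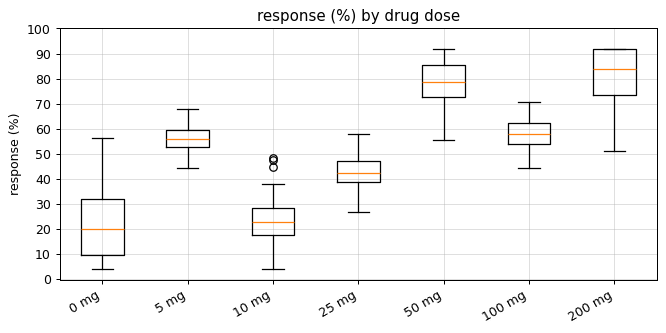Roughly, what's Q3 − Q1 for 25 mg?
≈ 10

Q3 ≈ 50, Q1 ≈ 40; IQR ≈ 10.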